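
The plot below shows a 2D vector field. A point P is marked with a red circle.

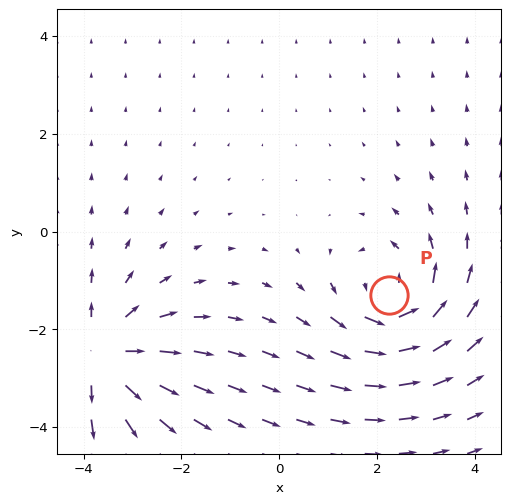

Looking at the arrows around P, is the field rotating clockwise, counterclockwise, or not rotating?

counterclockwise

Near P at (2.2, -1.3) the arrows circulate counterclockwise. The curl (z-component) there is about +4; positive curl means counterclockwise rotation.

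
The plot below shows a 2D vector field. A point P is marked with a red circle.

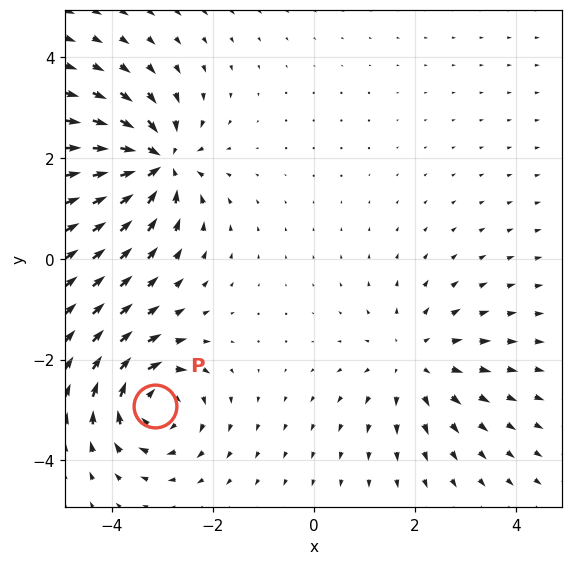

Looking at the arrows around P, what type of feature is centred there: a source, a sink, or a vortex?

vortex

At P (-3.1, -2.9) the arrows circulate clockwise. Divergence ≈0, curl about -6 — near-zero divergence with nonzero curl is a vortex.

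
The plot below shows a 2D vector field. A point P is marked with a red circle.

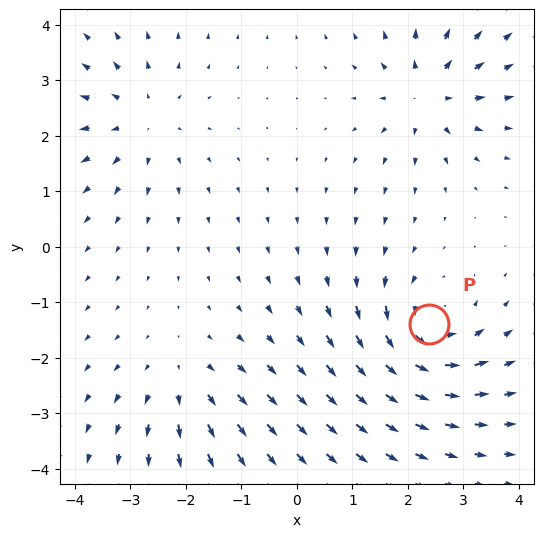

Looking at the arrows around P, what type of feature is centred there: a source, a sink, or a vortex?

At P (2.4, -1.4) the arrows circulate counterclockwise. Divergence ≈0, curl about +7 — near-zero divergence with nonzero curl is a vortex.

vortex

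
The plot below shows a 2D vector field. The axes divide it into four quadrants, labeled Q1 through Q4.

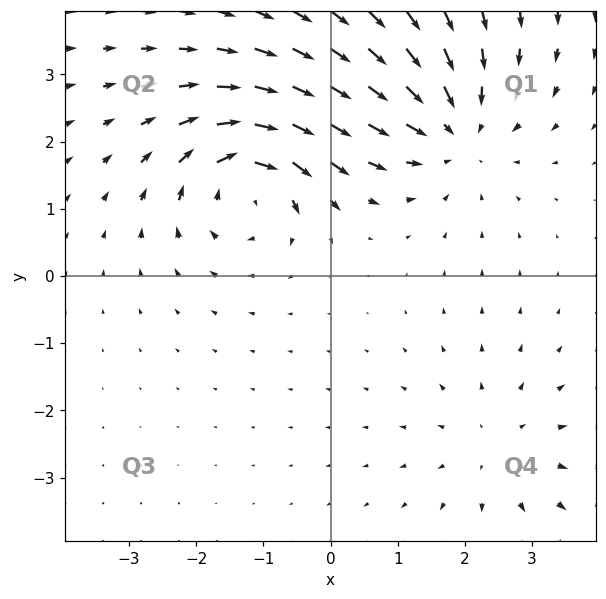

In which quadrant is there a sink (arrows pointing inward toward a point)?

Q1

The sink sits at approximately (1.8, 2.2), which lies in quadrant Q1. The divergence there is about -4, negative as expected for a sink.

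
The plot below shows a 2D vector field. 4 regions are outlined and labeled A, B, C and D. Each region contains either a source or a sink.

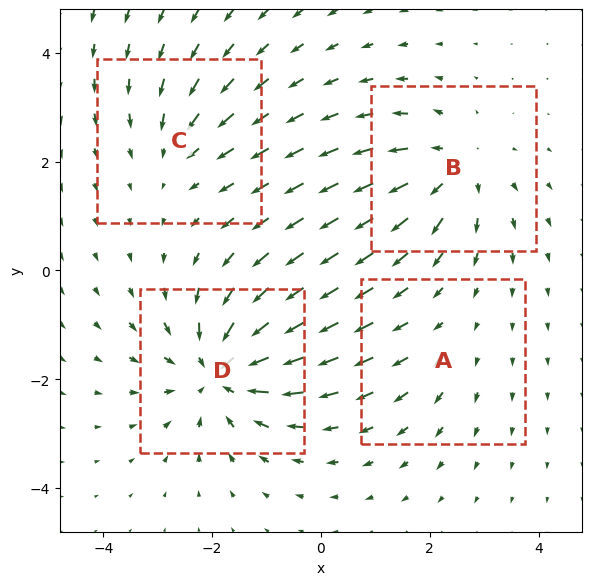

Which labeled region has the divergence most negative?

D

Divergence at each region's feature centre — A: about +2, B: about +5, C: about -3, D: about -7. Region D is most negative.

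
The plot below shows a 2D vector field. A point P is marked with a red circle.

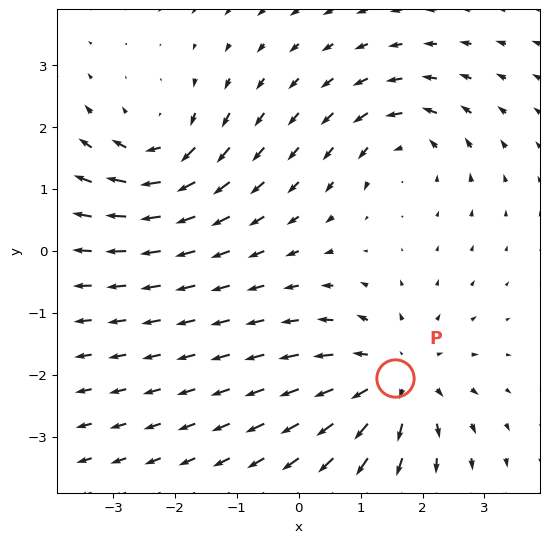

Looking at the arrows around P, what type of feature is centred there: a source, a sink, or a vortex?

At P (1.6, -2.0) the arrows spread outward. Divergence about +4, curl ≈0 — positive divergence with near-zero curl is a source.

source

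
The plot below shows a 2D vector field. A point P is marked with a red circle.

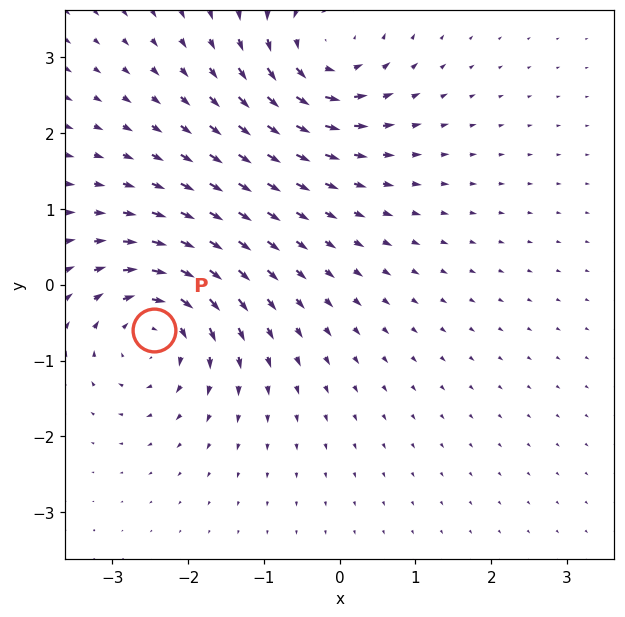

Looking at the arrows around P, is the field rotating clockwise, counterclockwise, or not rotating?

Near P at (-2.4, -0.6) the arrows circulate clockwise. The curl (z-component) there is about -7; negative curl means clockwise rotation.

clockwise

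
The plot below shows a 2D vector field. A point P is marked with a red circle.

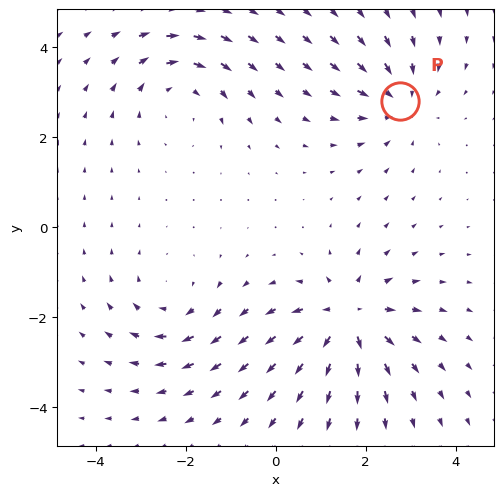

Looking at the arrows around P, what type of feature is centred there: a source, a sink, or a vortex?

At P (2.8, 2.8) the arrows converge inward. Divergence about -4, curl ≈0 — negative divergence with near-zero curl is a sink.

sink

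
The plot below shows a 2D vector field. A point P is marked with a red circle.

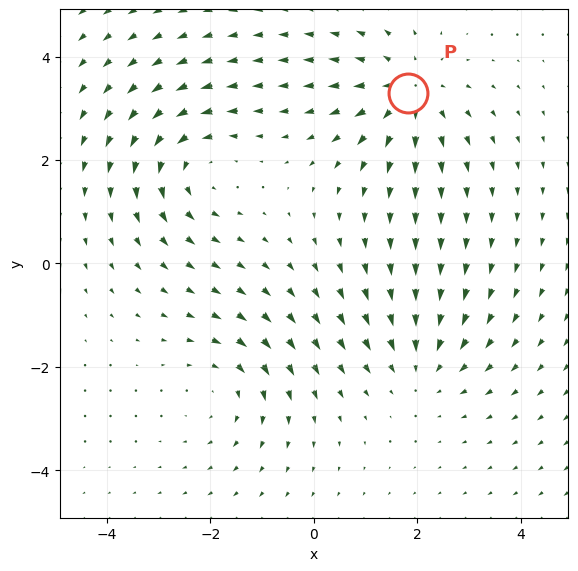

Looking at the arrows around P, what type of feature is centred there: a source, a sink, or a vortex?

source

At P (1.8, 3.3) the arrows spread outward. Divergence about +5, curl ≈0 — positive divergence with near-zero curl is a source.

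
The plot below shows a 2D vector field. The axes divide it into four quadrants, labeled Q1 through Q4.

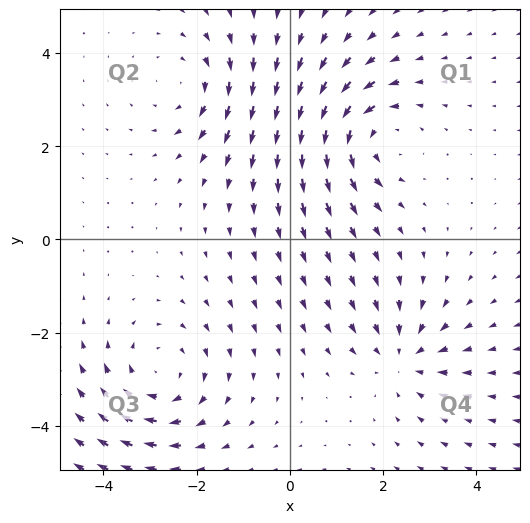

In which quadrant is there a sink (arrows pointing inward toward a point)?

The sink sits at approximately (2.4, -2.5), which lies in quadrant Q4. The divergence there is about -4, negative as expected for a sink.

Q4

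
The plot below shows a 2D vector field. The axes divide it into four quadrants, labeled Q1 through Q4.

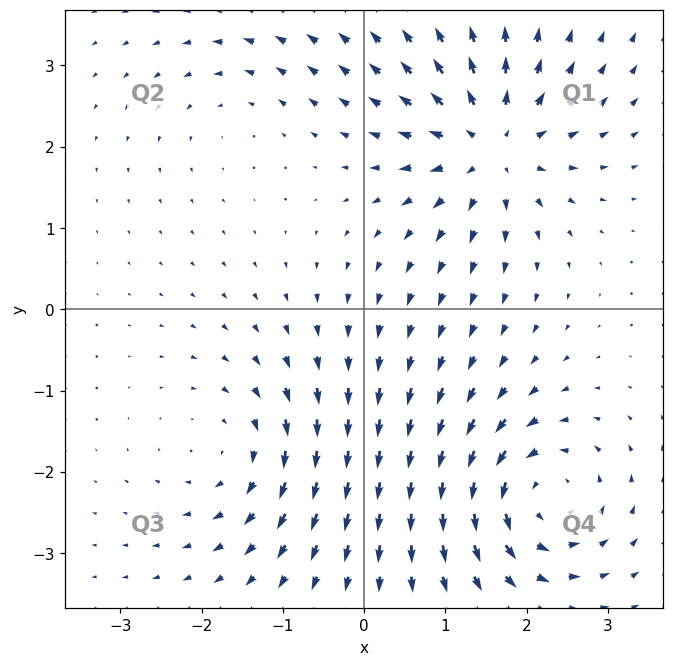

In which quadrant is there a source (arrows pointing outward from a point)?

Q1

The source sits at approximately (1.6, 2.0), which lies in quadrant Q1. The divergence there is about +7, positive as expected for a source.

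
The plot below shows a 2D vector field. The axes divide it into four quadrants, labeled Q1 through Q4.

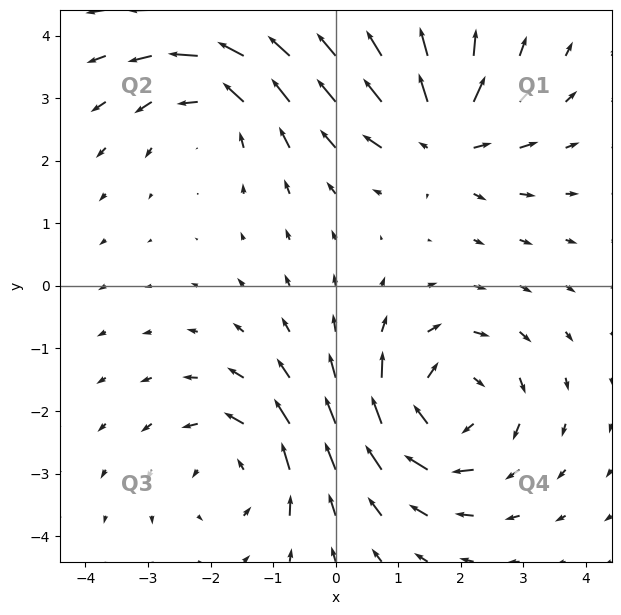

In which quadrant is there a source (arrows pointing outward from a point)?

Q1

The source sits at approximately (1.7, 2.4), which lies in quadrant Q1. The divergence there is about +5, positive as expected for a source.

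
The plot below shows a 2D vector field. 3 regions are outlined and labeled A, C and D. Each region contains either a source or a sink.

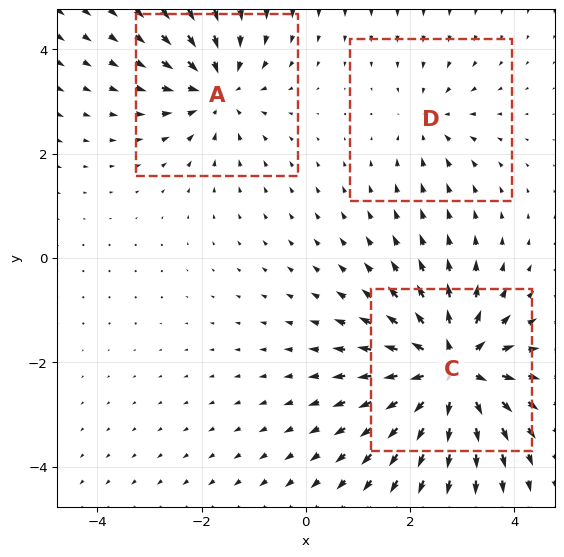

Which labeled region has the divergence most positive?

Divergence at each region's feature centre — A: about -4, C: about +6, D: about -2. Region C is most positive.

C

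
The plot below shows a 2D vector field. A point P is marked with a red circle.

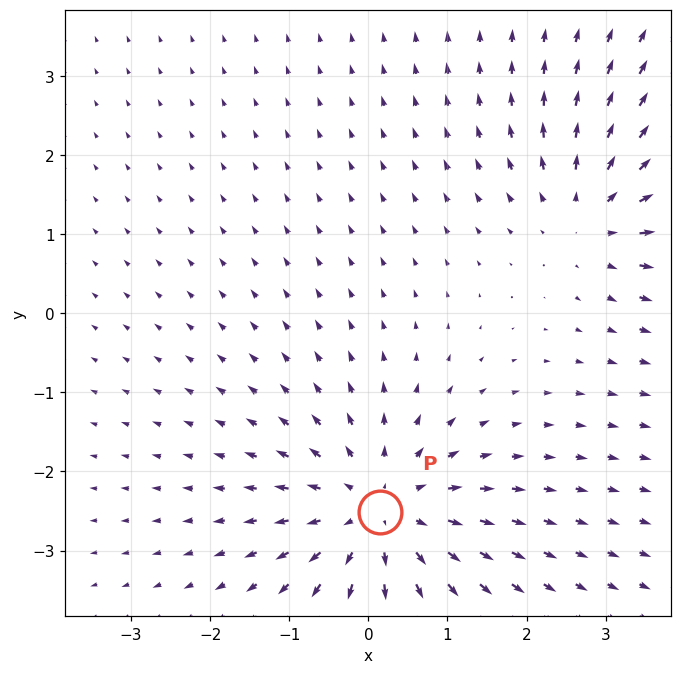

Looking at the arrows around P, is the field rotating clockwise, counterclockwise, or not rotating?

not rotating

Near P at (0.1, -2.5) the arrows show no circulation. The curl there is ≈0.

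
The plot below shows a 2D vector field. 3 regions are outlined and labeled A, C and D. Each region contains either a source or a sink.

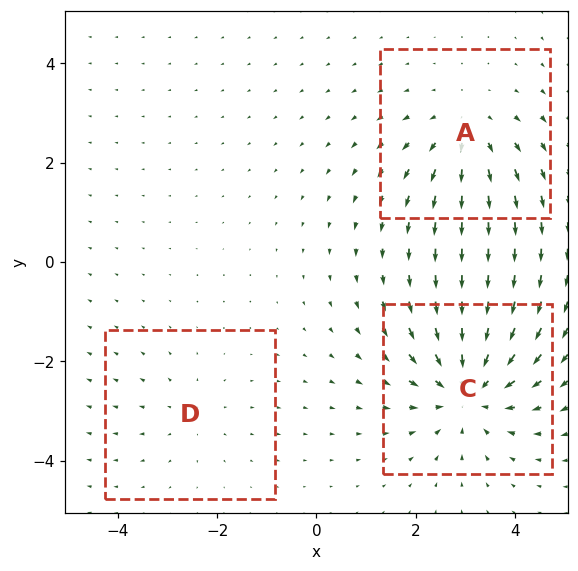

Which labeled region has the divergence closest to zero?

D

Divergence at each region's feature centre — A: about +3, C: about -5, D: about +2. Region D is closest to zero.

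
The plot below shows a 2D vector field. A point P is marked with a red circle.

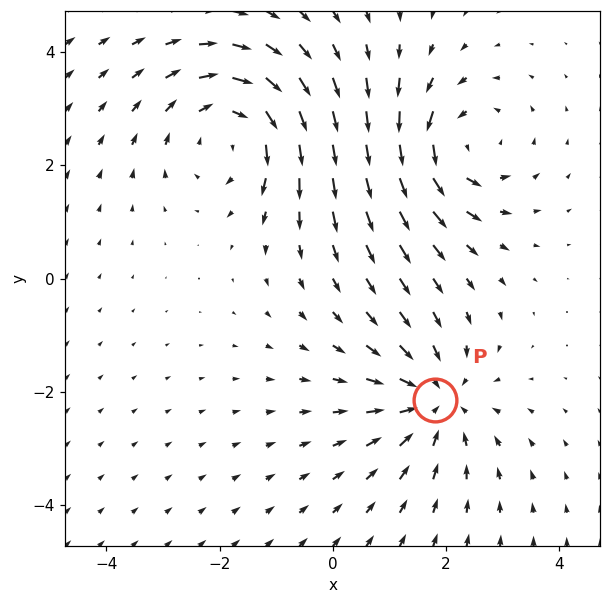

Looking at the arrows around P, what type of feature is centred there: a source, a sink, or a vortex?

sink

At P (1.8, -2.2) the arrows converge inward. Divergence about -4, curl ≈0 — negative divergence with near-zero curl is a sink.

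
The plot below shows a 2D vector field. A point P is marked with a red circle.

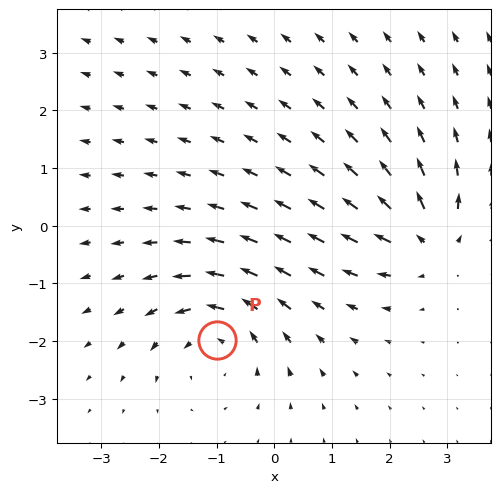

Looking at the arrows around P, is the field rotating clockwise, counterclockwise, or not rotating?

Near P at (-1.0, -2.0) the arrows circulate counterclockwise. The curl (z-component) there is about +4; positive curl means counterclockwise rotation.

counterclockwise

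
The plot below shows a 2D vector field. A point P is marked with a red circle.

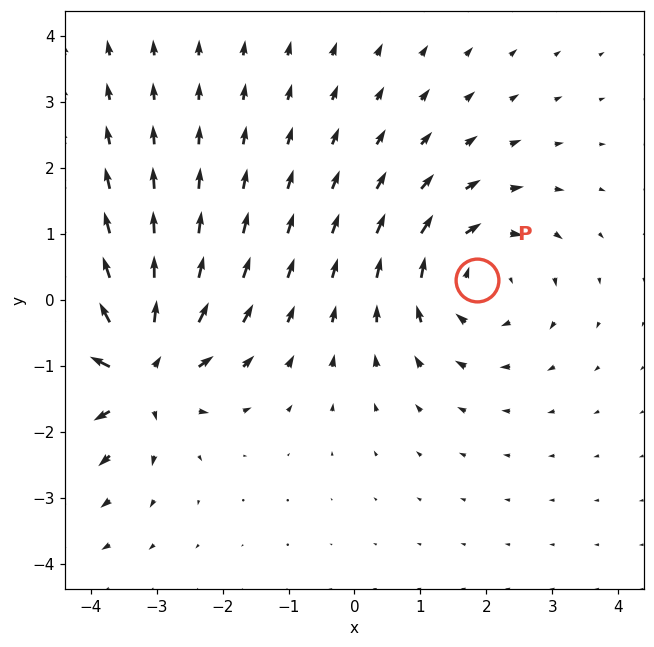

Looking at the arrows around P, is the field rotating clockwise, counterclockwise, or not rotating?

clockwise

Near P at (1.9, 0.3) the arrows circulate clockwise. The curl (z-component) there is about -4; negative curl means clockwise rotation.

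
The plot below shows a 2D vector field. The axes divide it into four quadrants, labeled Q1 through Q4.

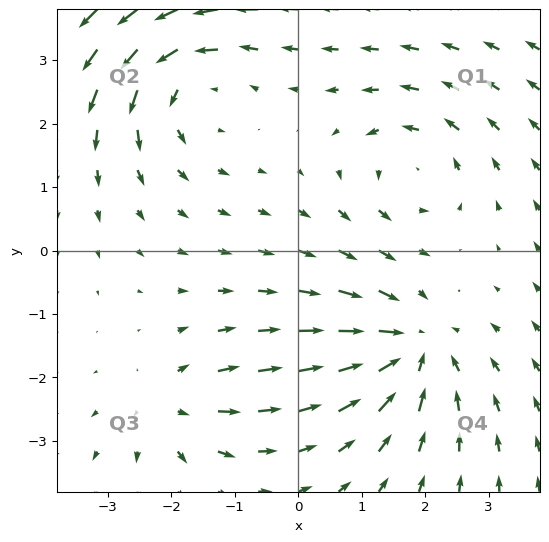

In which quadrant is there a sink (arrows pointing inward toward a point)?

The sink sits at approximately (1.8, -1.5), which lies in quadrant Q4. The divergence there is about -5, negative as expected for a sink.

Q4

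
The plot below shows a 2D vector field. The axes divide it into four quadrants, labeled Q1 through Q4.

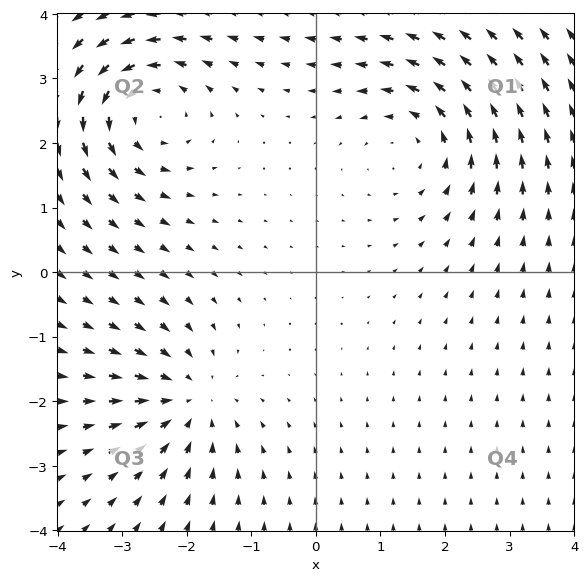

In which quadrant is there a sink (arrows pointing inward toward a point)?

The sink sits at approximately (-2.0, -2.0), which lies in quadrant Q3. The divergence there is about -4, negative as expected for a sink.

Q3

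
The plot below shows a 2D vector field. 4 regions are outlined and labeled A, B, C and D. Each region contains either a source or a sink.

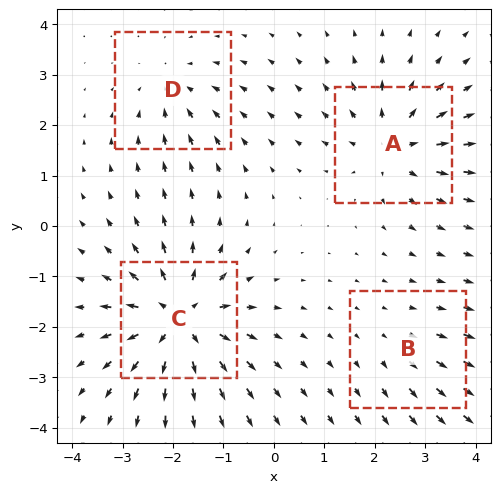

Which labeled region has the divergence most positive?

C

Divergence at each region's feature centre — A: about +5, B: about +2, C: about +7, D: about -3. Region C is most positive.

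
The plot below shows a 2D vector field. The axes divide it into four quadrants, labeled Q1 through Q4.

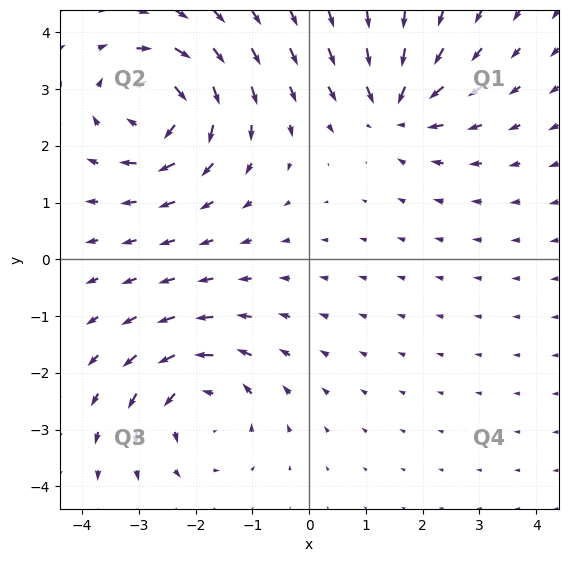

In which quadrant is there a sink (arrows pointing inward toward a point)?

Q1

The sink sits at approximately (1.5, 2.7), which lies in quadrant Q1. The divergence there is about -5, negative as expected for a sink.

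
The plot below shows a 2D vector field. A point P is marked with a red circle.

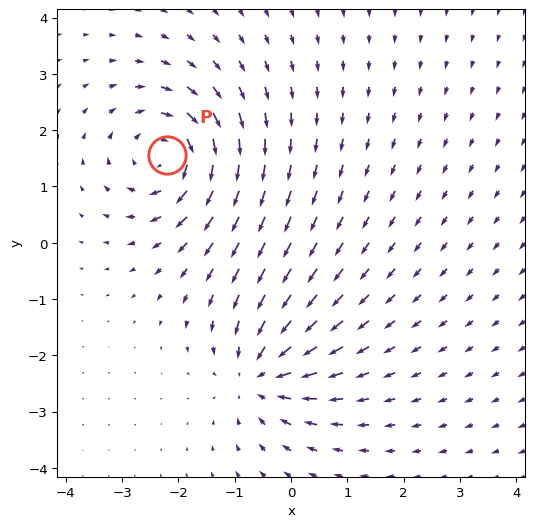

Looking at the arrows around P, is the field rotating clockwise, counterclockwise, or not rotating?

Near P at (-2.2, 1.6) the arrows circulate clockwise. The curl (z-component) there is about -5; negative curl means clockwise rotation.

clockwise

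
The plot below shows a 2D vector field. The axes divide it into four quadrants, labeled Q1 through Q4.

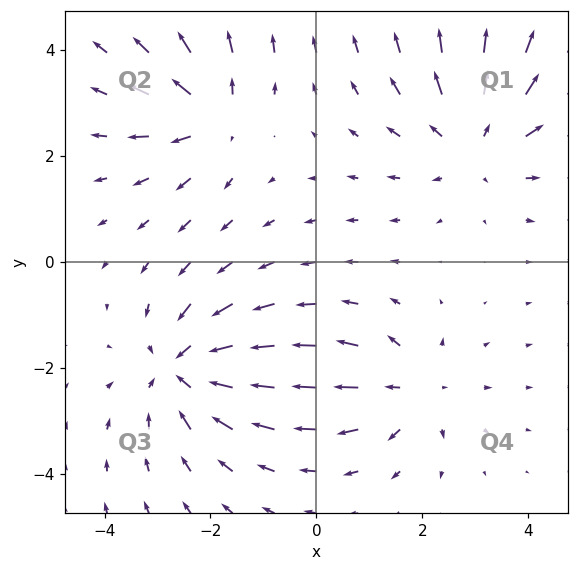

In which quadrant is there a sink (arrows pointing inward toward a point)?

The sink sits at approximately (-2.5, -2.0), which lies in quadrant Q3. The divergence there is about -4, negative as expected for a sink.

Q3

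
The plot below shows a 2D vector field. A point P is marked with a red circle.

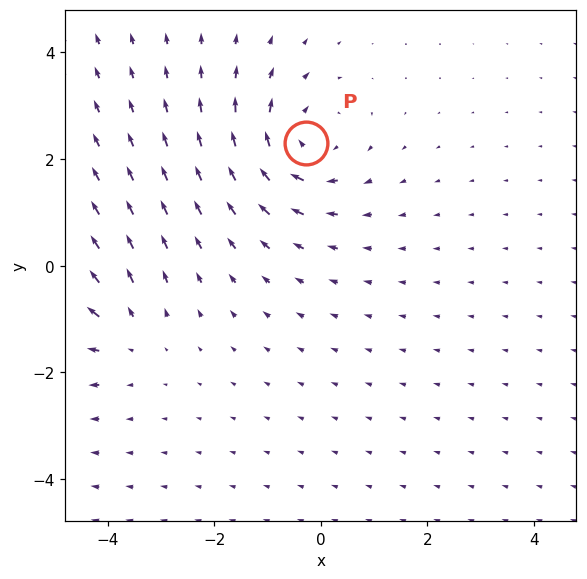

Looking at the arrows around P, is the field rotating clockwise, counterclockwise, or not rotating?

Near P at (-0.3, 2.3) the arrows circulate clockwise. The curl (z-component) there is about -4; negative curl means clockwise rotation.

clockwise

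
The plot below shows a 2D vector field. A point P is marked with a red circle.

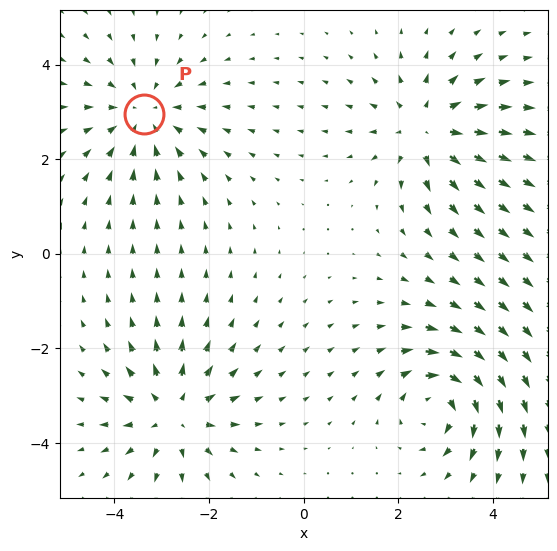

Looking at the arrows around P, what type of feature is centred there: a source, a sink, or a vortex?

sink

At P (-3.4, 2.9) the arrows converge inward. Divergence about -4, curl ≈0 — negative divergence with near-zero curl is a sink.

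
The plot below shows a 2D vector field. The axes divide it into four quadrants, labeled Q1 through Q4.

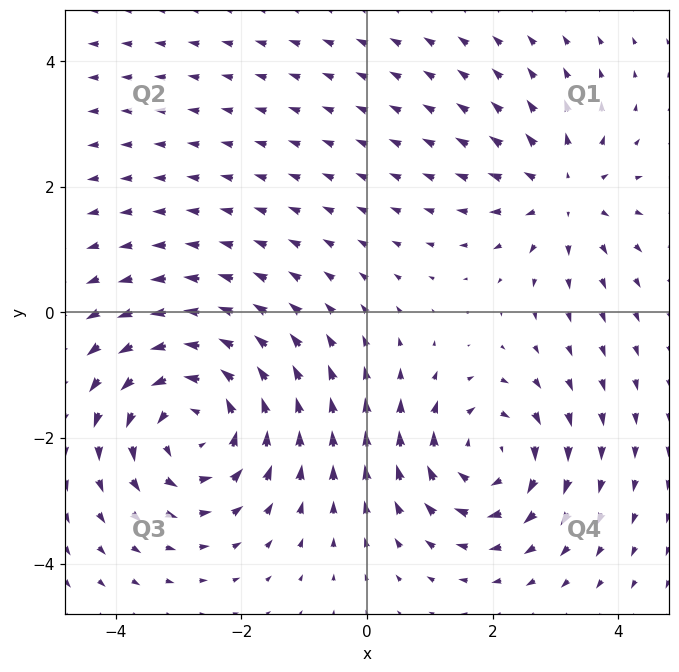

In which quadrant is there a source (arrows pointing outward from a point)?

Q1

The source sits at approximately (3.1, 1.9), which lies in quadrant Q1. The divergence there is about +3, positive as expected for a source.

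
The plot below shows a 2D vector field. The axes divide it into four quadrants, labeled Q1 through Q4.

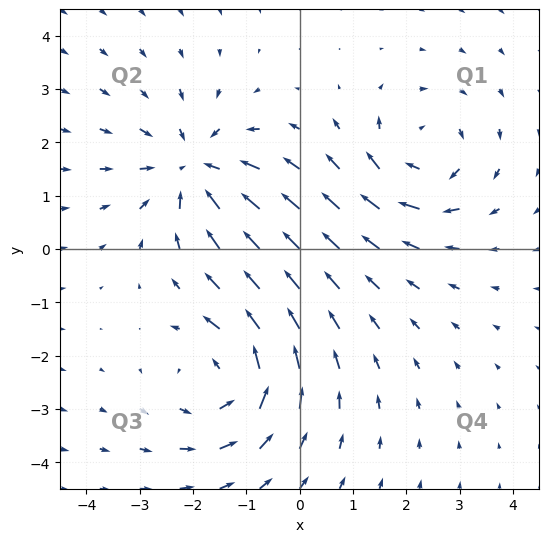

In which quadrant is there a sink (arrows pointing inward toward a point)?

Q2

The sink sits at approximately (-2.0, 1.5), which lies in quadrant Q2. The divergence there is about -4, negative as expected for a sink.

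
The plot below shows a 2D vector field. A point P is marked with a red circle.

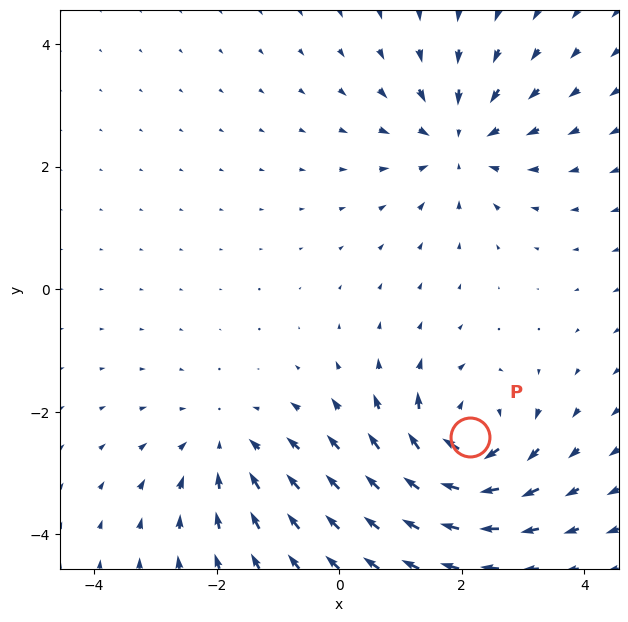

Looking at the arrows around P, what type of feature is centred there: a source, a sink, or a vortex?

At P (2.1, -2.4) the arrows circulate clockwise. Divergence ≈0, curl about -6 — near-zero divergence with nonzero curl is a vortex.

vortex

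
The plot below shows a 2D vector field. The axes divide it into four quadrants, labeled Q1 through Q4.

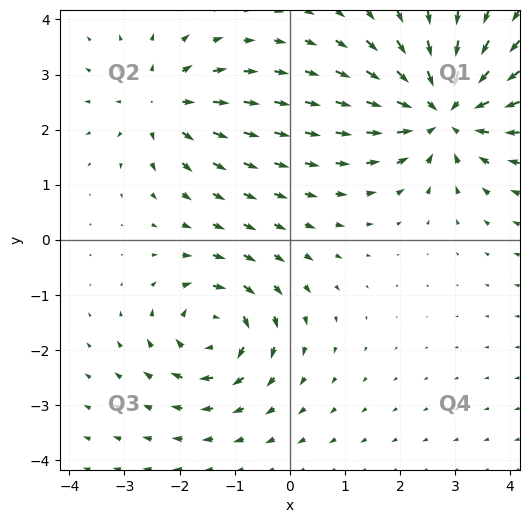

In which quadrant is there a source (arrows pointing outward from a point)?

Q2

The source sits at approximately (-2.3, 2.5), which lies in quadrant Q2. The divergence there is about +3, positive as expected for a source.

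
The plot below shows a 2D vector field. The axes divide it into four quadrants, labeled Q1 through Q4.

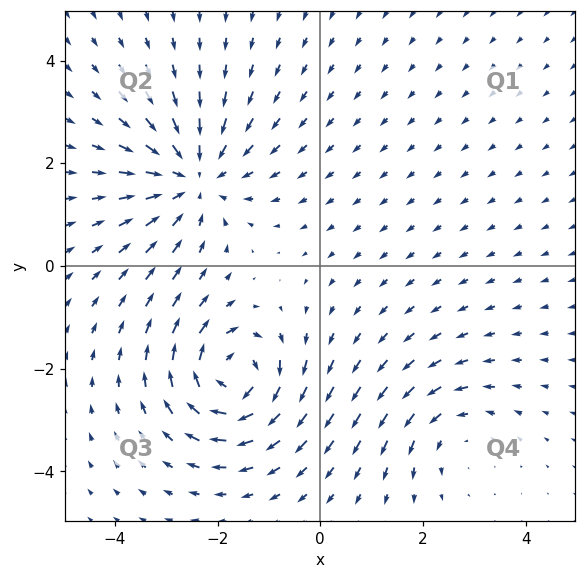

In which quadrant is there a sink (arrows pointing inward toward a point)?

Q2

The sink sits at approximately (-2.5, 1.7), which lies in quadrant Q2. The divergence there is about -4, negative as expected for a sink.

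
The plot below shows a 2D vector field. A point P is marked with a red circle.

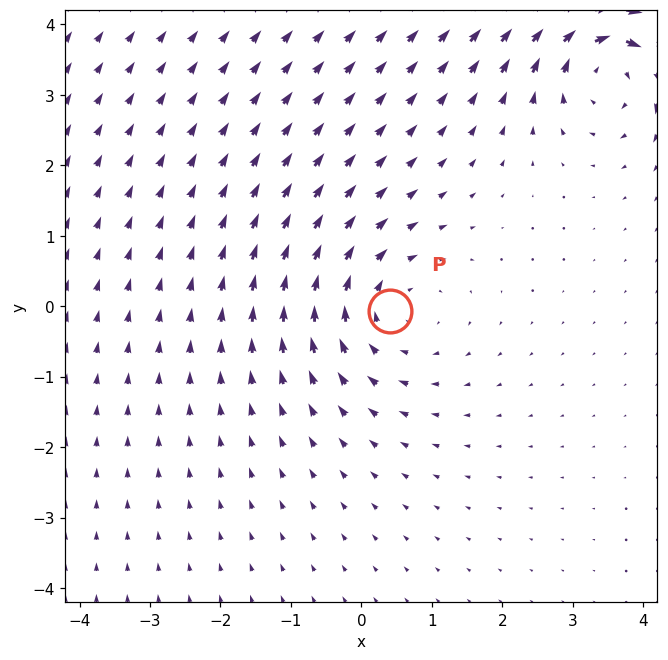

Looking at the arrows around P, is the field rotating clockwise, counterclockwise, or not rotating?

Near P at (0.4, -0.1) the arrows circulate clockwise. The curl (z-component) there is about -3; negative curl means clockwise rotation.

clockwise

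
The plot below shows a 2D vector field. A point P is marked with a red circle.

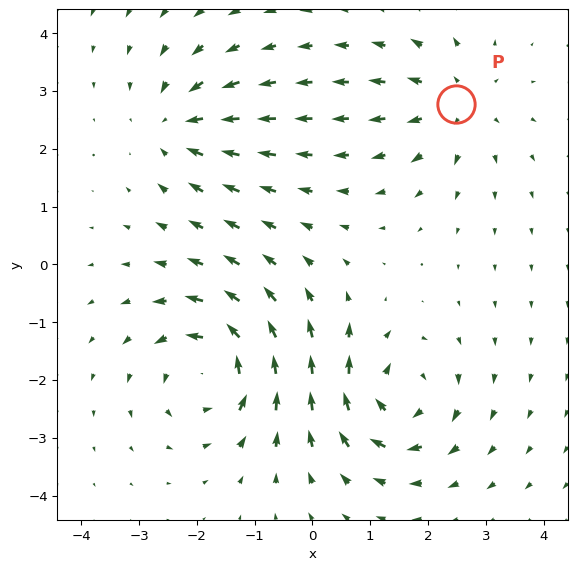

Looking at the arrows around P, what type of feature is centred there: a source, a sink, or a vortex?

At P (2.5, 2.8) the arrows spread outward. Divergence about +3, curl ≈0 — positive divergence with near-zero curl is a source.

source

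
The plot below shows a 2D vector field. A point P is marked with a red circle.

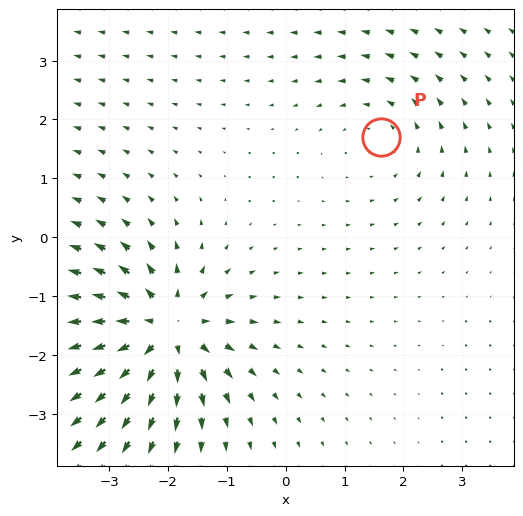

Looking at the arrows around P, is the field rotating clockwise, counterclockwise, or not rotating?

counterclockwise

Near P at (1.6, 1.7) the arrows circulate counterclockwise. The curl (z-component) there is about +2; positive curl means counterclockwise rotation.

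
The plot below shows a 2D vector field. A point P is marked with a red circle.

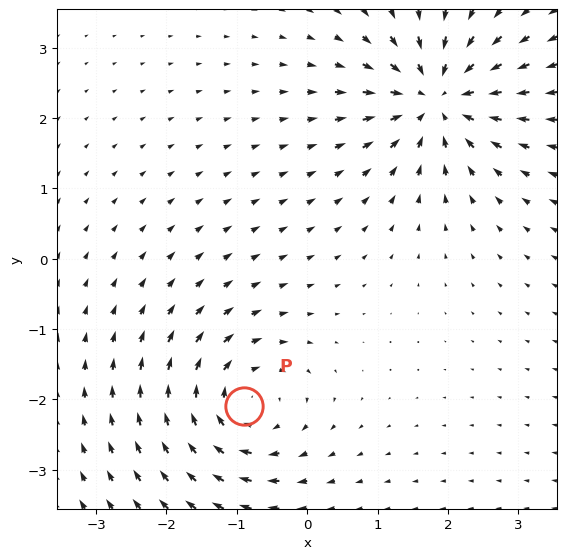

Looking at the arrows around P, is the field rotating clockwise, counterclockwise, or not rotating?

clockwise

Near P at (-0.9, -2.1) the arrows circulate clockwise. The curl (z-component) there is about -5; negative curl means clockwise rotation.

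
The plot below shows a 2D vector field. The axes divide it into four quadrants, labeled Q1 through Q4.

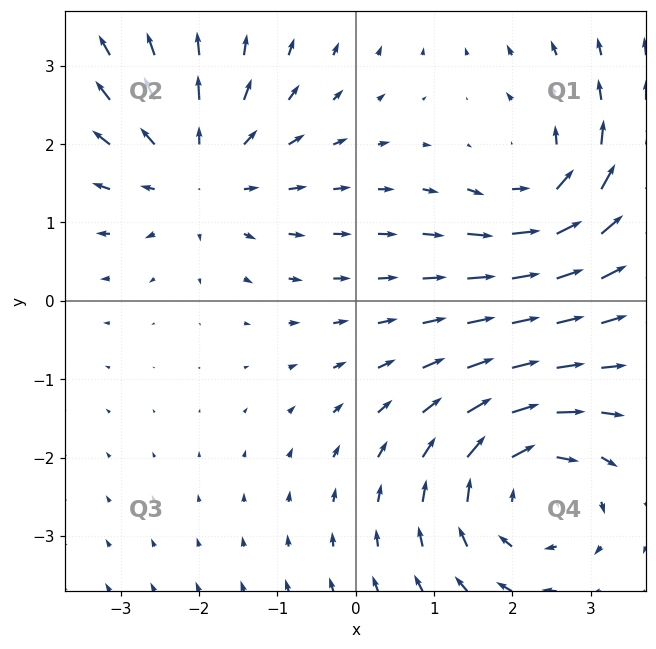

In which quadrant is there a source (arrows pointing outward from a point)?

The source sits at approximately (-2.0, 1.6), which lies in quadrant Q2. The divergence there is about +4, positive as expected for a source.

Q2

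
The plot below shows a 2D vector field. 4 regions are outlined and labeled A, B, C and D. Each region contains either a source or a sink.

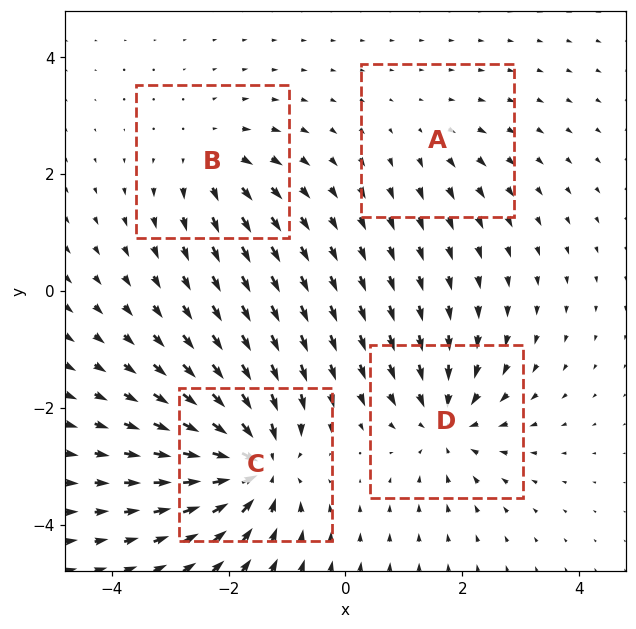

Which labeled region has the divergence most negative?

Divergence at each region's feature centre — A: about +2, B: about +4, C: about -8, D: about -5. Region C is most negative.

C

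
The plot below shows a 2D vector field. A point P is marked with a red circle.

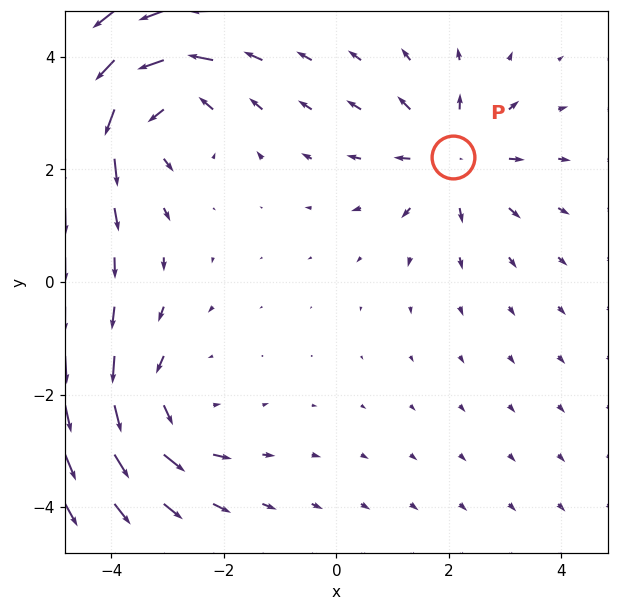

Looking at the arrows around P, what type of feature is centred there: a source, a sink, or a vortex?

source

At P (2.1, 2.2) the arrows spread outward. Divergence about +4, curl ≈0 — positive divergence with near-zero curl is a source.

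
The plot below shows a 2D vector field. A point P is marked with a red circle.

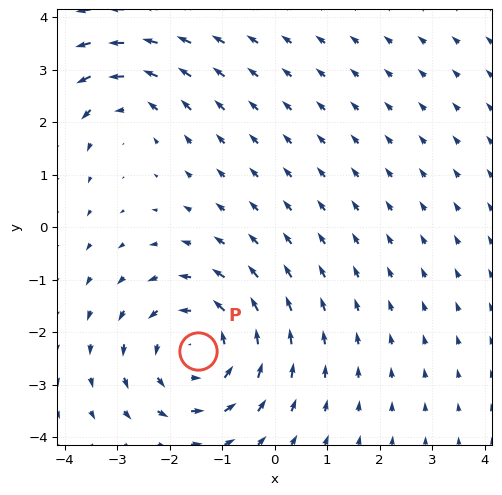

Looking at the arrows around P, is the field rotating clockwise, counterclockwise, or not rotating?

Near P at (-1.5, -2.4) the arrows circulate counterclockwise. The curl (z-component) there is about +4; positive curl means counterclockwise rotation.

counterclockwise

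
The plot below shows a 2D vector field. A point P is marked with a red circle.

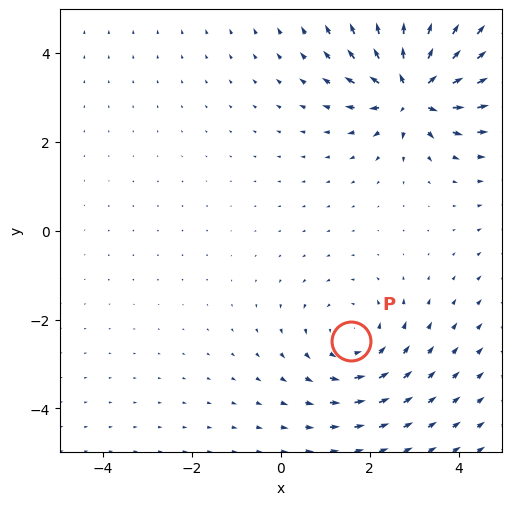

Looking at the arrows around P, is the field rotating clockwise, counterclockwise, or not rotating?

Near P at (1.6, -2.5) the arrows circulate counterclockwise. The curl (z-component) there is about +3; positive curl means counterclockwise rotation.

counterclockwise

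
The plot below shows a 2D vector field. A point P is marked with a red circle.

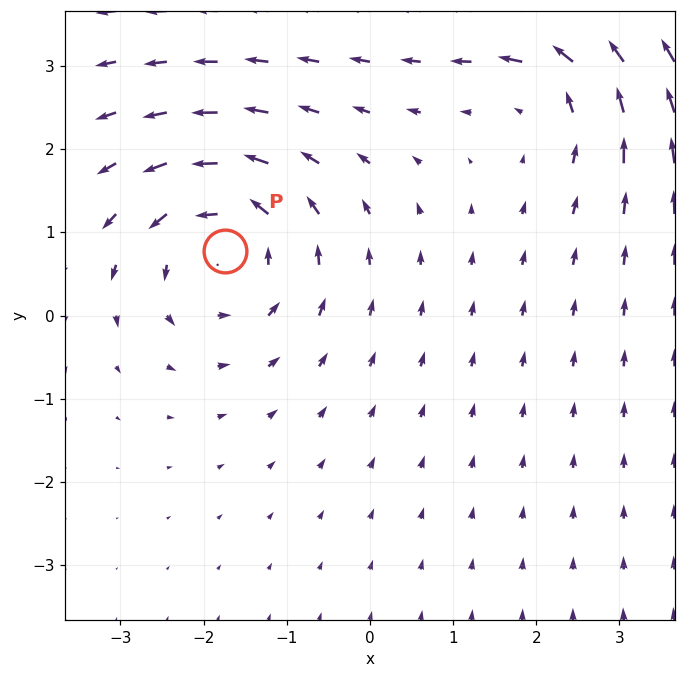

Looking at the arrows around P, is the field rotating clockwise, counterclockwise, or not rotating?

Near P at (-1.7, 0.8) the arrows circulate counterclockwise. The curl (z-component) there is about +5; positive curl means counterclockwise rotation.

counterclockwise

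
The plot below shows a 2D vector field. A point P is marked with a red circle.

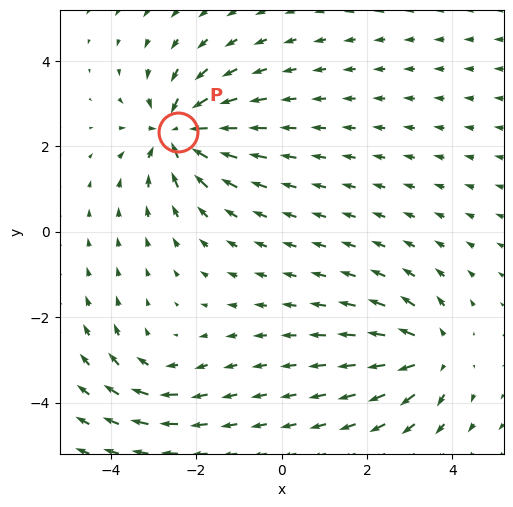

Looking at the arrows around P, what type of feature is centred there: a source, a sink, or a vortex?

sink

At P (-2.4, 2.3) the arrows converge inward. Divergence about -5, curl ≈0 — negative divergence with near-zero curl is a sink.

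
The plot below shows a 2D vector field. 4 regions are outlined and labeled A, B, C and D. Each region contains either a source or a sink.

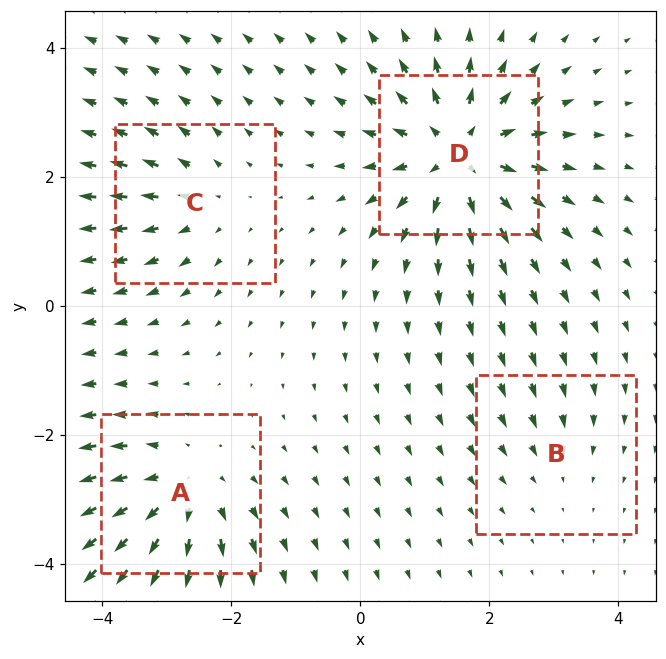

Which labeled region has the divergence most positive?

Divergence at each region's feature centre — A: about +5, B: about -2, C: about +3, D: about +7. Region D is most positive.

D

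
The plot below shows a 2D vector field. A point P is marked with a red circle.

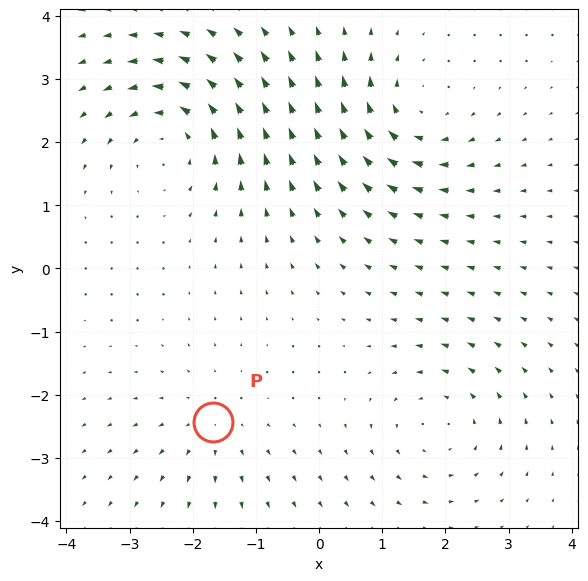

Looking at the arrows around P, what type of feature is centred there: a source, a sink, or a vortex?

At P (-1.7, -2.4) the arrows spread outward. Divergence about +3, curl ≈0 — positive divergence with near-zero curl is a source.

source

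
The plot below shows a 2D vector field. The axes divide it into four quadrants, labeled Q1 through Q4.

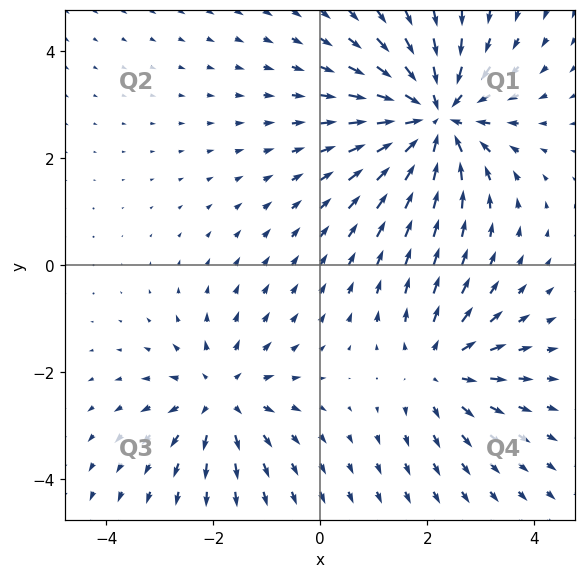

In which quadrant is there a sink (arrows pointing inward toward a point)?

The sink sits at approximately (2.1, 2.8), which lies in quadrant Q1. The divergence there is about -5, negative as expected for a sink.

Q1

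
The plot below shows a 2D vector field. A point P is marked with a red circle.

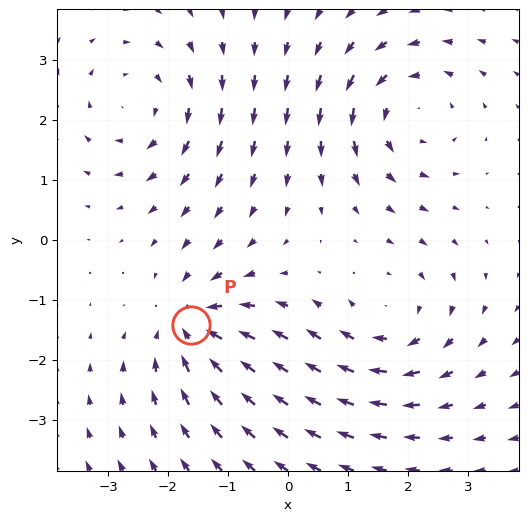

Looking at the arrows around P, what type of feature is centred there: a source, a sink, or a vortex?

At P (-1.6, -1.4) the arrows converge inward. Divergence about -5, curl ≈0 — negative divergence with near-zero curl is a sink.

sink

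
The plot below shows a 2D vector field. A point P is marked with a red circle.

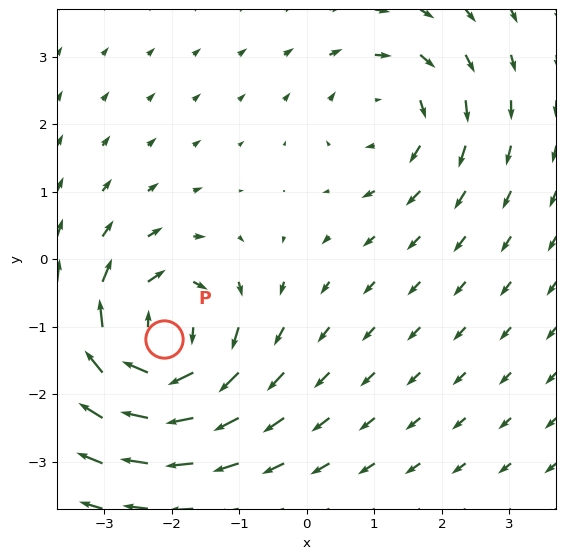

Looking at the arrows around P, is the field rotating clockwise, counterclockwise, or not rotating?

Near P at (-2.1, -1.2) the arrows circulate clockwise. The curl (z-component) there is about -6; negative curl means clockwise rotation.

clockwise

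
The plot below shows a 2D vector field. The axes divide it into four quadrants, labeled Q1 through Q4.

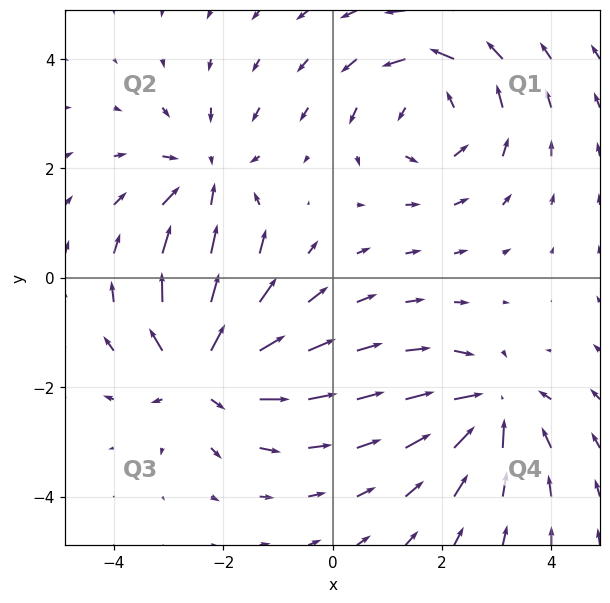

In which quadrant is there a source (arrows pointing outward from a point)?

Q3

The source sits at approximately (-2.4, -1.7), which lies in quadrant Q3. The divergence there is about +5, positive as expected for a source.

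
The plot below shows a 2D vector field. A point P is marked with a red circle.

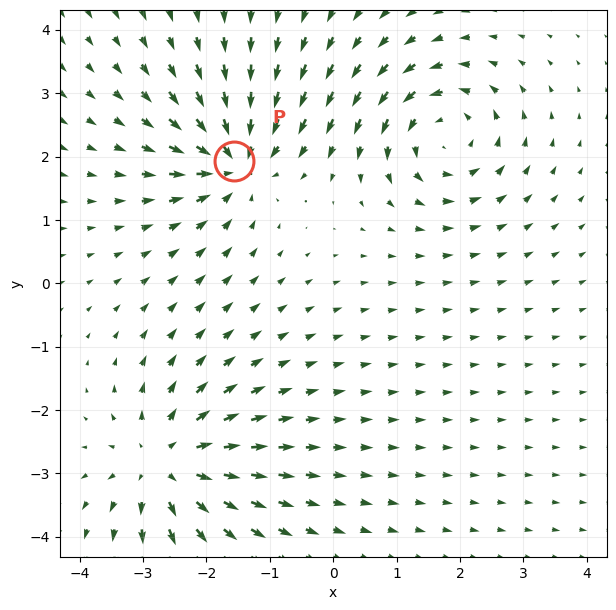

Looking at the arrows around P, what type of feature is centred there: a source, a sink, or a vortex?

At P (-1.6, 1.9) the arrows converge inward. Divergence about -5, curl ≈0 — negative divergence with near-zero curl is a sink.

sink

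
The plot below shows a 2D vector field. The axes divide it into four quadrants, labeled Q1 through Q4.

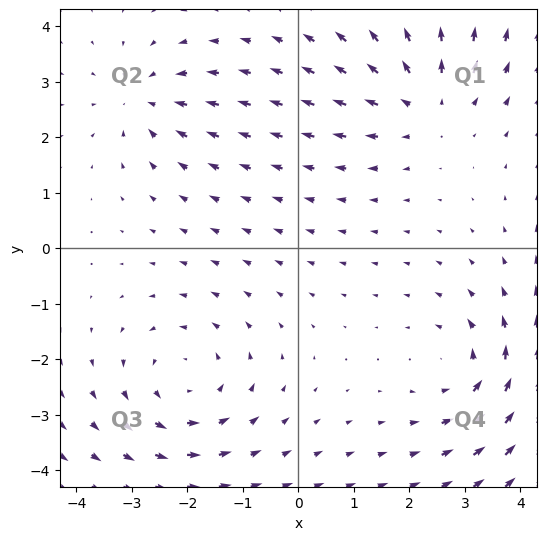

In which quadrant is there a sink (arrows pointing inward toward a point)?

Q2

The sink sits at approximately (-2.8, 2.7), which lies in quadrant Q2. The divergence there is about -3, negative as expected for a sink.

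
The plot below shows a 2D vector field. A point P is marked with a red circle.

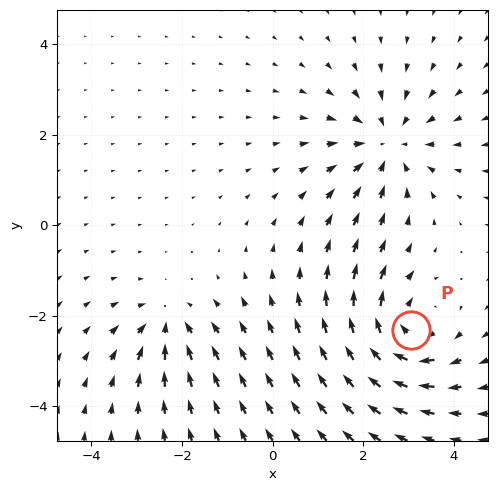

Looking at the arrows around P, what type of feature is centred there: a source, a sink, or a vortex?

At P (3.0, -2.3) the arrows circulate clockwise. Divergence ≈0, curl about -6 — near-zero divergence with nonzero curl is a vortex.

vortex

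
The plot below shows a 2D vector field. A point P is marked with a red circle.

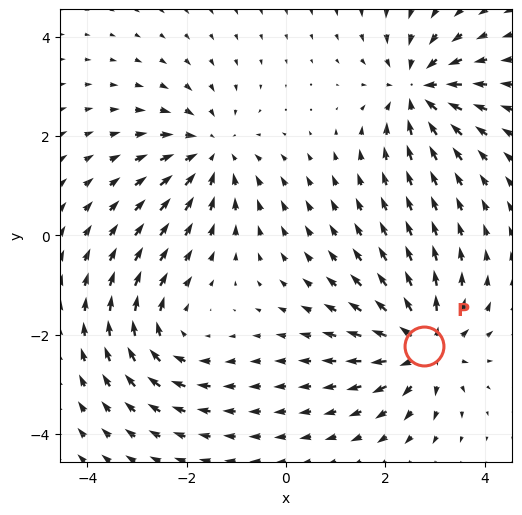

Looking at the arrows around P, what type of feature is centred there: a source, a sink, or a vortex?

At P (2.8, -2.2) the arrows spread outward. Divergence about +6, curl ≈0 — positive divergence with near-zero curl is a source.

source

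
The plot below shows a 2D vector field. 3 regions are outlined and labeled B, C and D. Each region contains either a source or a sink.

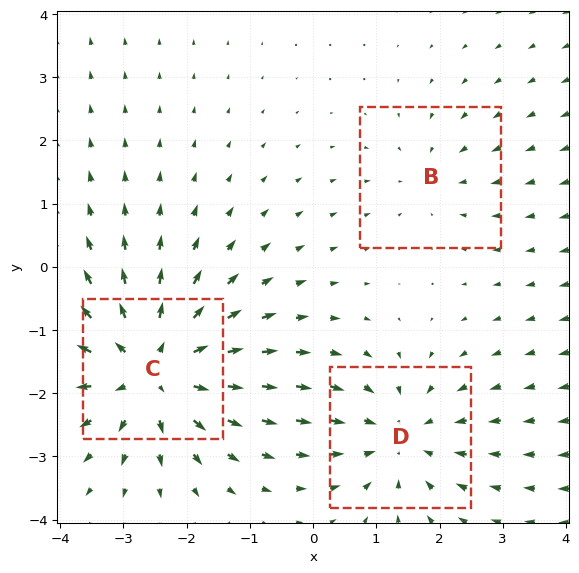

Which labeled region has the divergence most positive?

C

Divergence at each region's feature centre — B: about -2, C: about +5, D: about -3. Region C is most positive.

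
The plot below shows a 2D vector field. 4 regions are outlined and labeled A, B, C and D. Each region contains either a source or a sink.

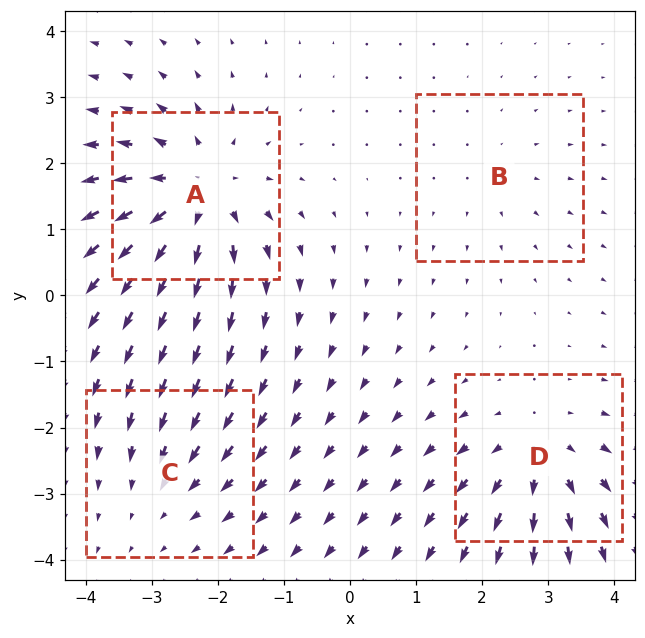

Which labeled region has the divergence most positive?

A

Divergence at each region's feature centre — A: about +7, B: about +2, C: about -3, D: about +5. Region A is most positive.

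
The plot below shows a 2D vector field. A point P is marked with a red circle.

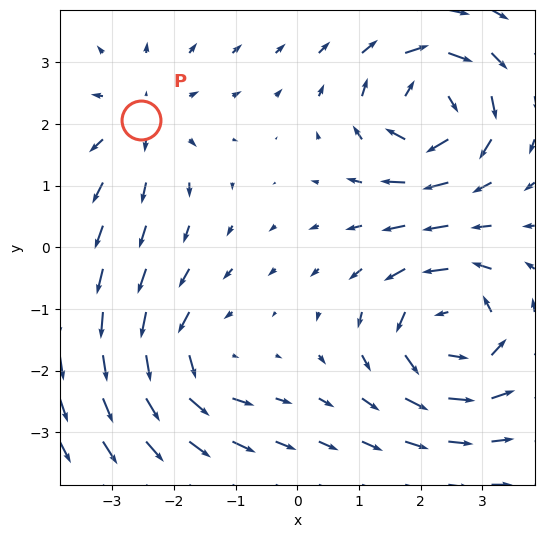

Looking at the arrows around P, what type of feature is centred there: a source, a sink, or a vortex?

At P (-2.5, 2.1) the arrows spread outward. Divergence about +2, curl ≈0 — positive divergence with near-zero curl is a source.

source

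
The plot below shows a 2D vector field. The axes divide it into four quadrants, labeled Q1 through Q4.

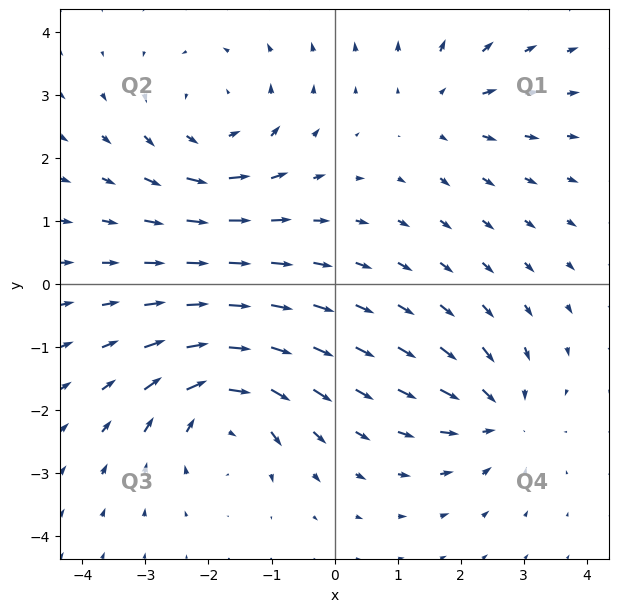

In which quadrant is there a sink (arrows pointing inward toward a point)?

The sink sits at approximately (2.6, -2.1), which lies in quadrant Q4. The divergence there is about -5, negative as expected for a sink.

Q4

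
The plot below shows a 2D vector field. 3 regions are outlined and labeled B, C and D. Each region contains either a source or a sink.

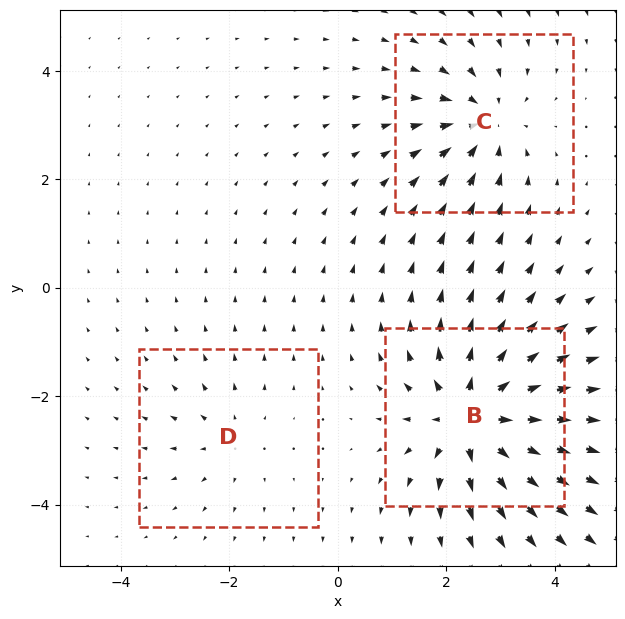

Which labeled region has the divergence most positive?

Divergence at each region's feature centre — B: about +6, C: about -4, D: about +2. Region B is most positive.

B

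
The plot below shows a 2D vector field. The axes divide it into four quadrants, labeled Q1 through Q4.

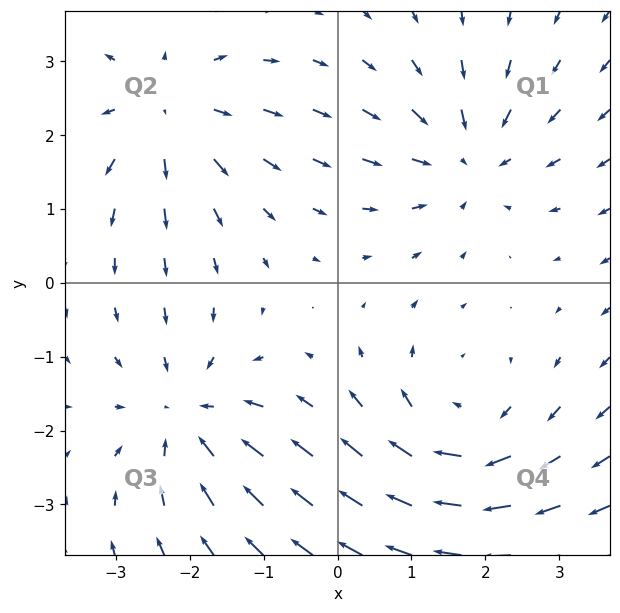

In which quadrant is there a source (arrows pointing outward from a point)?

The source sits at approximately (-2.3, 2.3), which lies in quadrant Q2. The divergence there is about +4, positive as expected for a source.

Q2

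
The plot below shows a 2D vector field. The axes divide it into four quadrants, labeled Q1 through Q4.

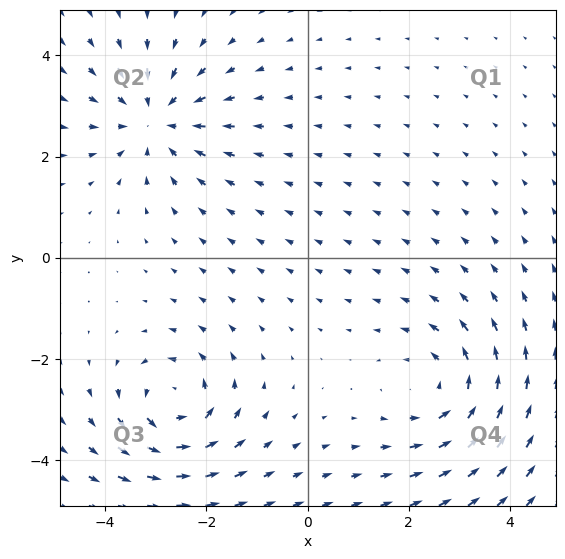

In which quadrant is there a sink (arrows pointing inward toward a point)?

Q2

The sink sits at approximately (-3.0, 2.7), which lies in quadrant Q2. The divergence there is about -5, negative as expected for a sink.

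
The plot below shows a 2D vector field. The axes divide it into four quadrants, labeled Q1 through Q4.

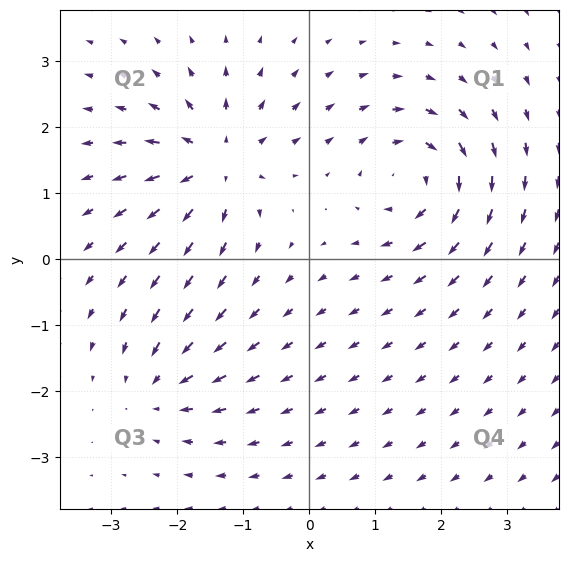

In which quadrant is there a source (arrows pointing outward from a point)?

Q2

The source sits at approximately (-1.4, 1.5), which lies in quadrant Q2. The divergence there is about +7, positive as expected for a source.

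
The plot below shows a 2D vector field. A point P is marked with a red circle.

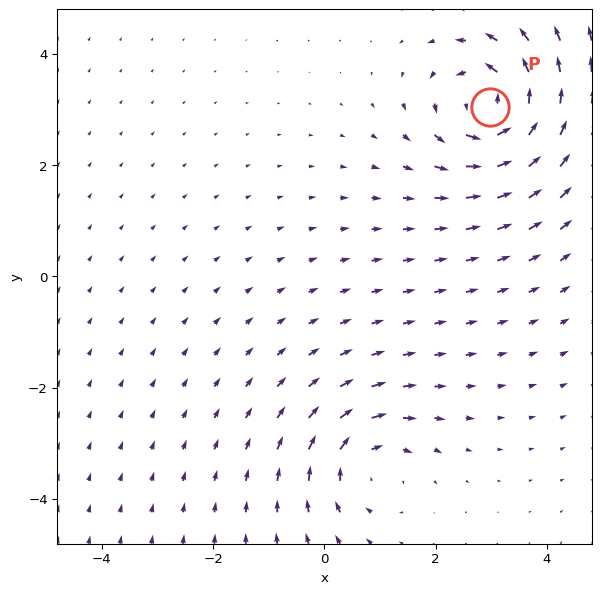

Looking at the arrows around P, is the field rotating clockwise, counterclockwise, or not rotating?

Near P at (3.0, 3.0) the arrows circulate counterclockwise. The curl (z-component) there is about +7; positive curl means counterclockwise rotation.

counterclockwise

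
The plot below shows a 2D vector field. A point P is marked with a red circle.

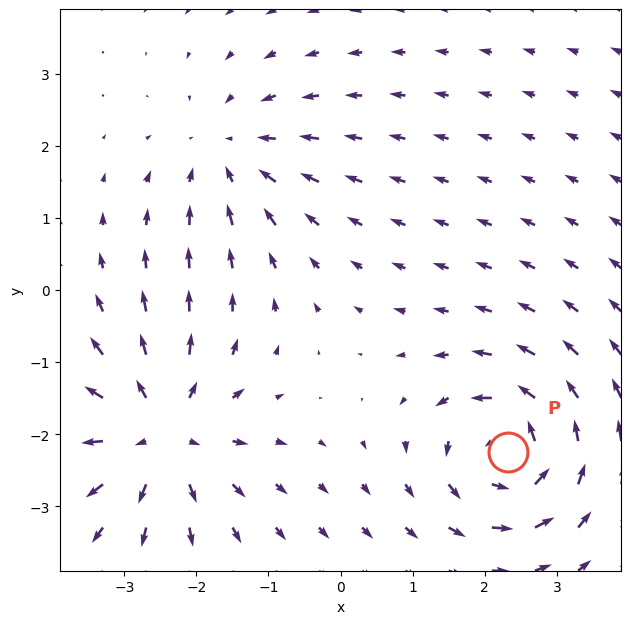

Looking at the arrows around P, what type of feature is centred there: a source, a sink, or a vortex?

vortex

At P (2.3, -2.3) the arrows circulate counterclockwise. Divergence ≈0, curl about +6 — near-zero divergence with nonzero curl is a vortex.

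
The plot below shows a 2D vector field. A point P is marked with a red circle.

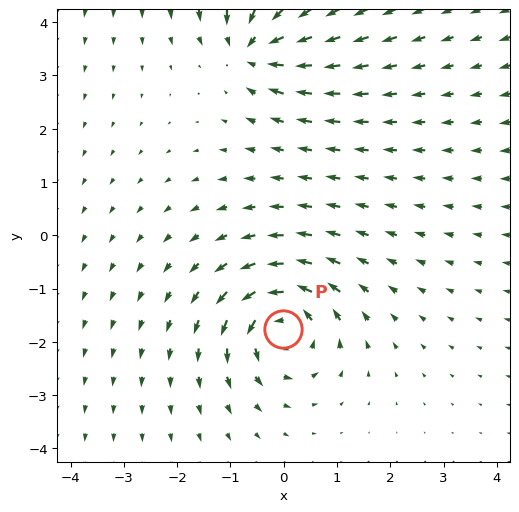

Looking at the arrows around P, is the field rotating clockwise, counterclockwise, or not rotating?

Near P at (-0.0, -1.8) the arrows circulate counterclockwise. The curl (z-component) there is about +5; positive curl means counterclockwise rotation.

counterclockwise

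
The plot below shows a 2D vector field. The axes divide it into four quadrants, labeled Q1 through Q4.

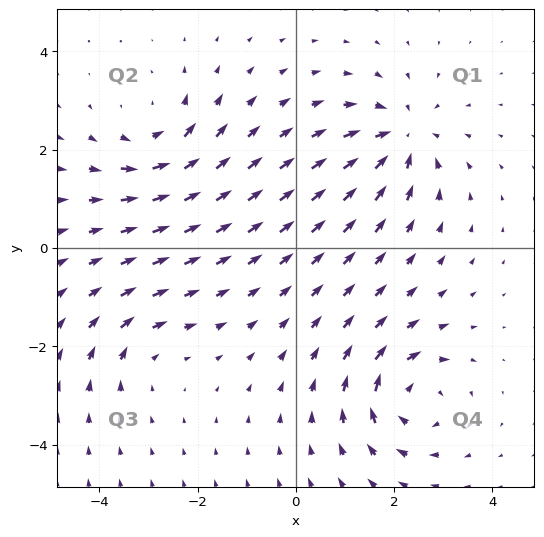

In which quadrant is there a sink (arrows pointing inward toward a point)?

Q1

The sink sits at approximately (2.2, 2.2), which lies in quadrant Q1. The divergence there is about -5, negative as expected for a sink.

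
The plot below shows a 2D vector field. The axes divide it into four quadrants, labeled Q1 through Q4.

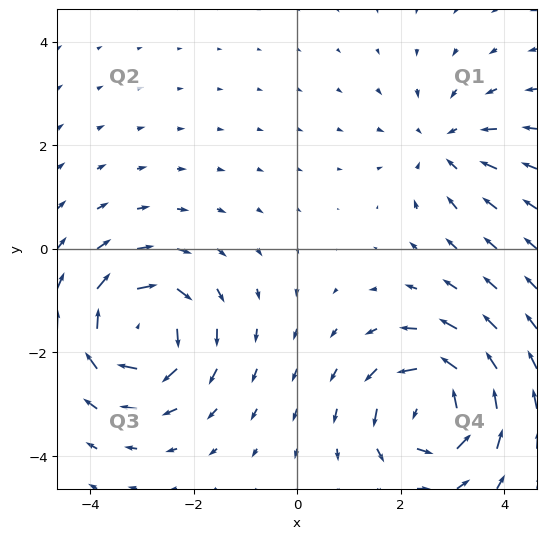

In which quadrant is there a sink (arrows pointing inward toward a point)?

The sink sits at approximately (2.9, 2.0), which lies in quadrant Q1. The divergence there is about -3, negative as expected for a sink.

Q1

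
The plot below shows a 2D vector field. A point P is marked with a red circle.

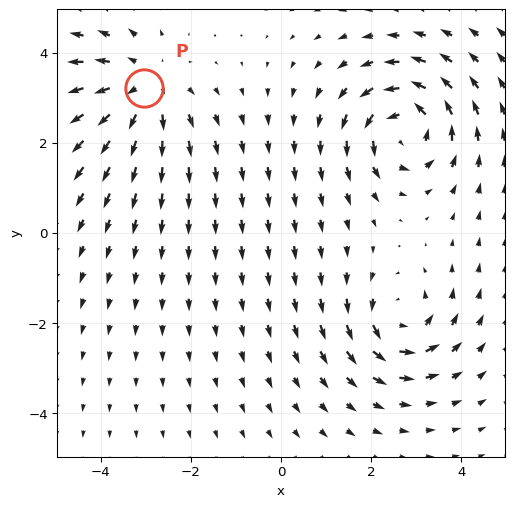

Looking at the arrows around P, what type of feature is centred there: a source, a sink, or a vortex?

At P (-3.0, 3.2) the arrows spread outward. Divergence about +4, curl ≈0 — positive divergence with near-zero curl is a source.

source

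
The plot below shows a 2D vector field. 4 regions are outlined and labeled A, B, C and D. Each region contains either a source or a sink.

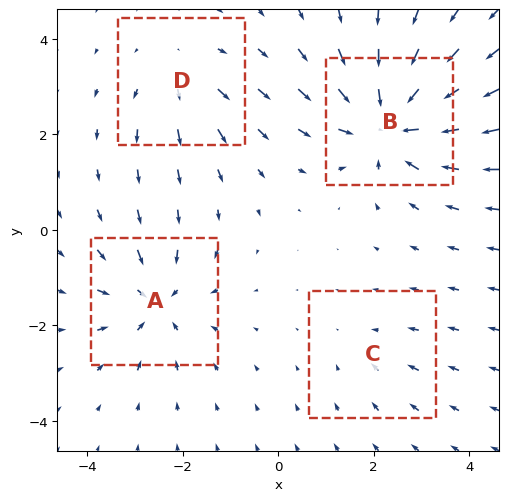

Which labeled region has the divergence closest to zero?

Divergence at each region's feature centre — A: about -5, B: about -7, C: about -2, D: about +3. Region C is closest to zero.

C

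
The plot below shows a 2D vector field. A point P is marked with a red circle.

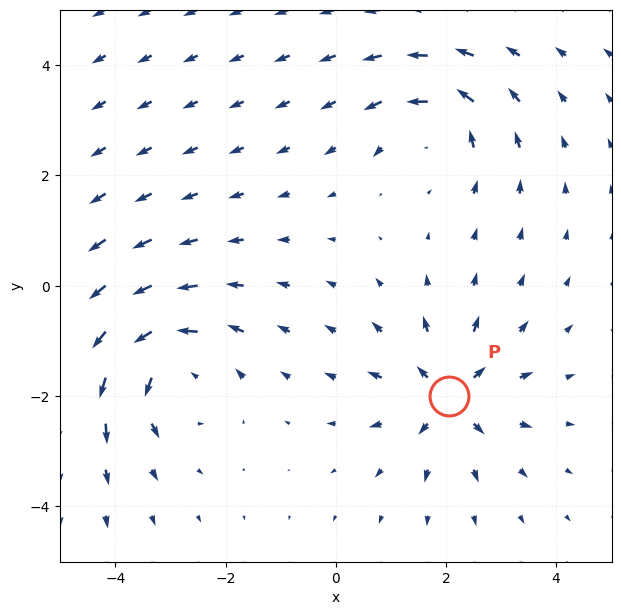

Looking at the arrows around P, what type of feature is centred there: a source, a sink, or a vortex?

At P (2.1, -2.0) the arrows spread outward. Divergence about +6, curl ≈0 — positive divergence with near-zero curl is a source.

source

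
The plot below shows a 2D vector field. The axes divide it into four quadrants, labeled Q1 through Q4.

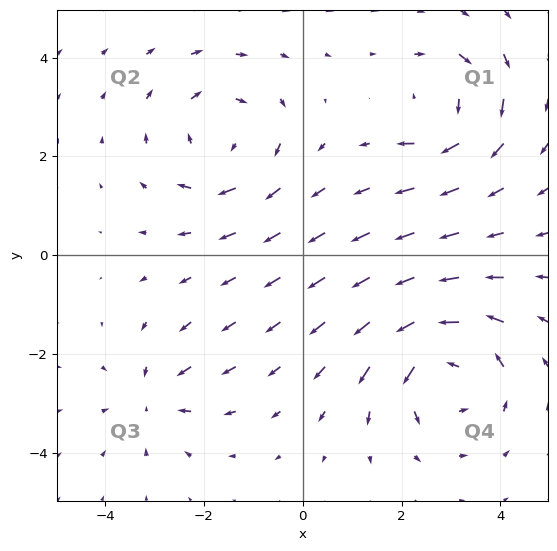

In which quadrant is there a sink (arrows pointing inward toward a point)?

The sink sits at approximately (-3.0, -2.8), which lies in quadrant Q3. The divergence there is about -4, negative as expected for a sink.

Q3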